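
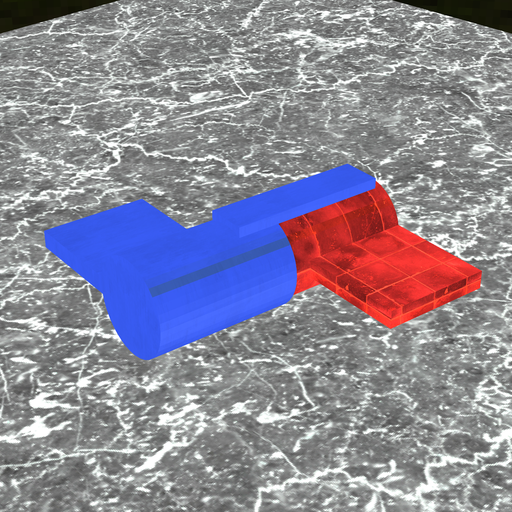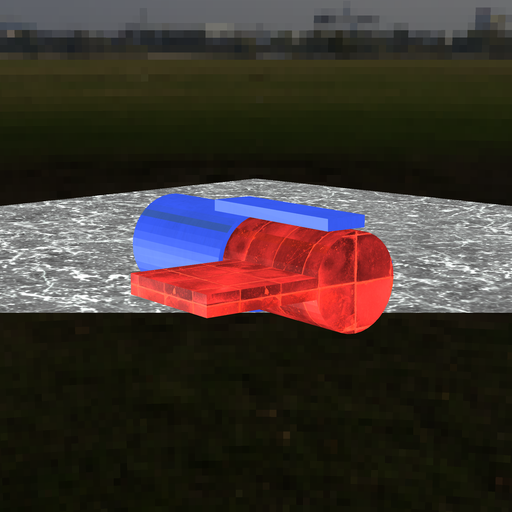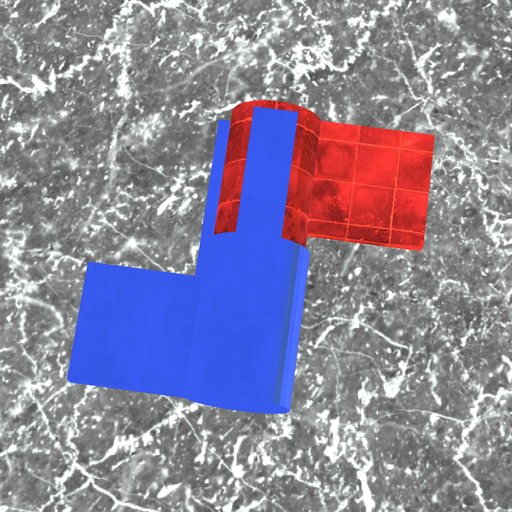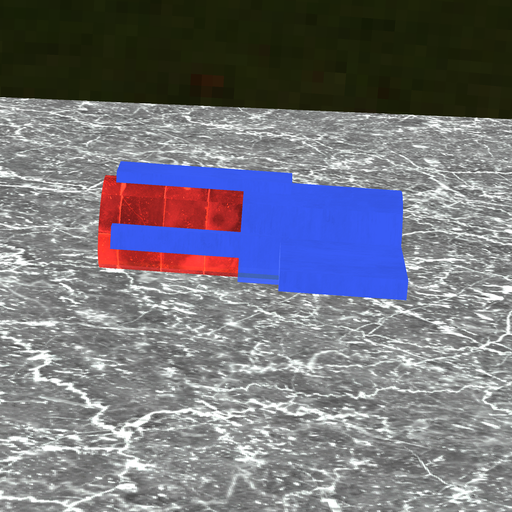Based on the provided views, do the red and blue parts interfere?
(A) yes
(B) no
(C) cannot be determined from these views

(A) yes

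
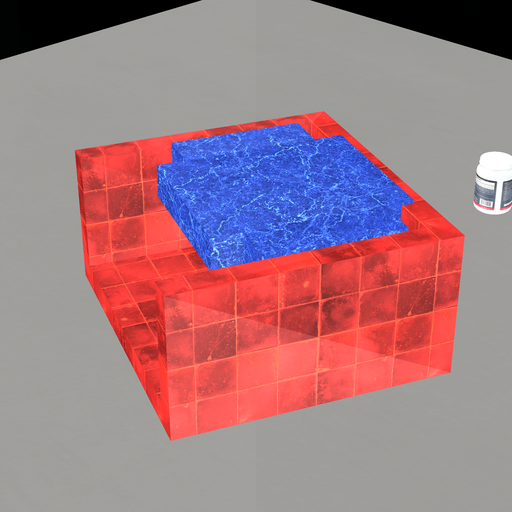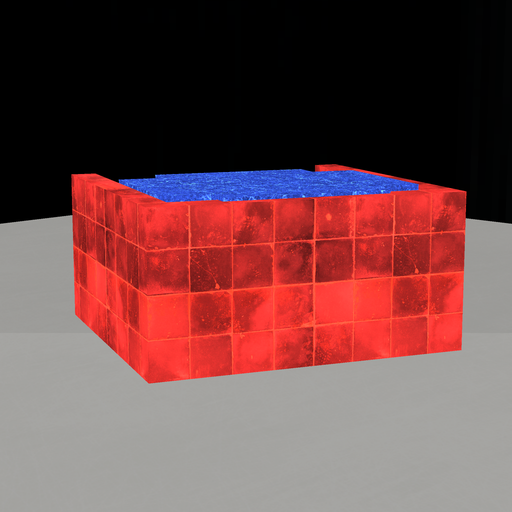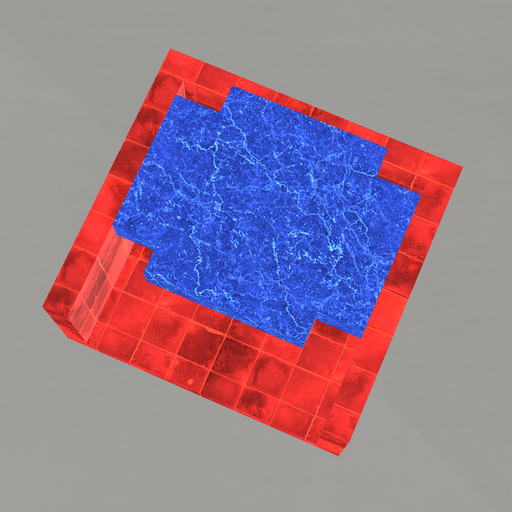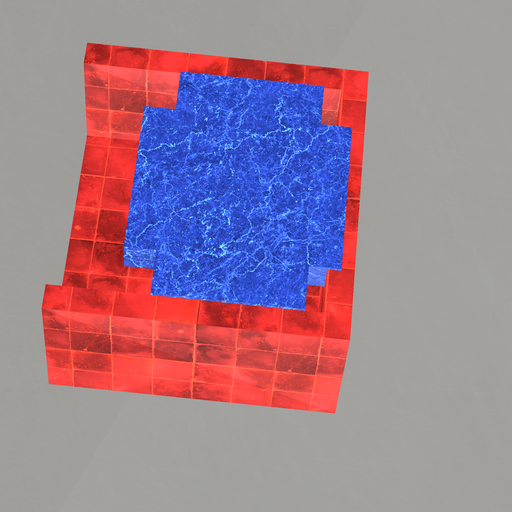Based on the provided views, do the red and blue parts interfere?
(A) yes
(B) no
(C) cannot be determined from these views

(A) yes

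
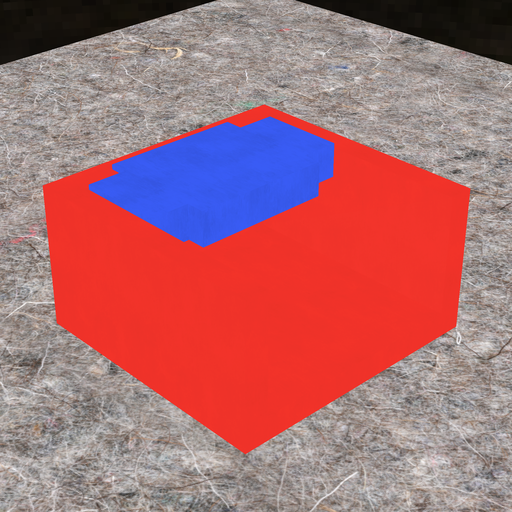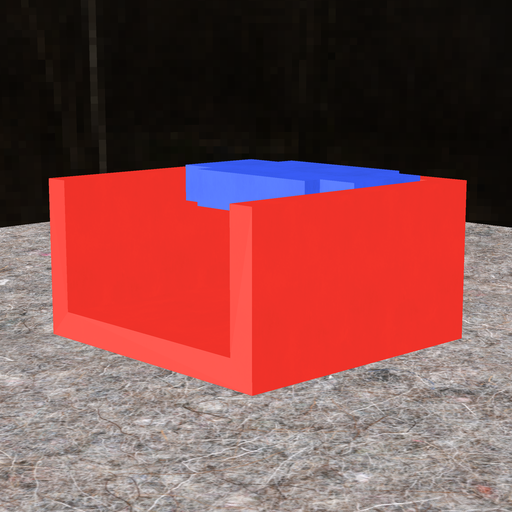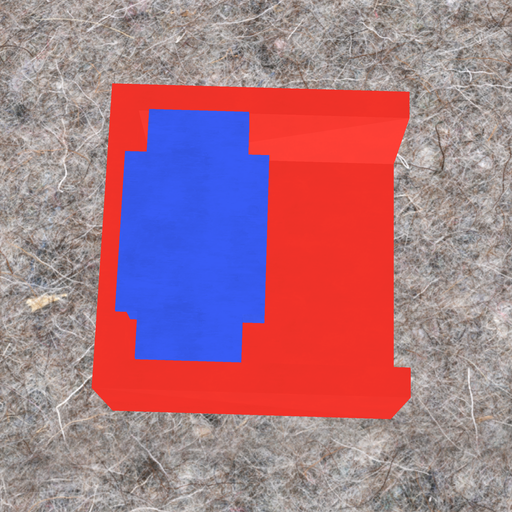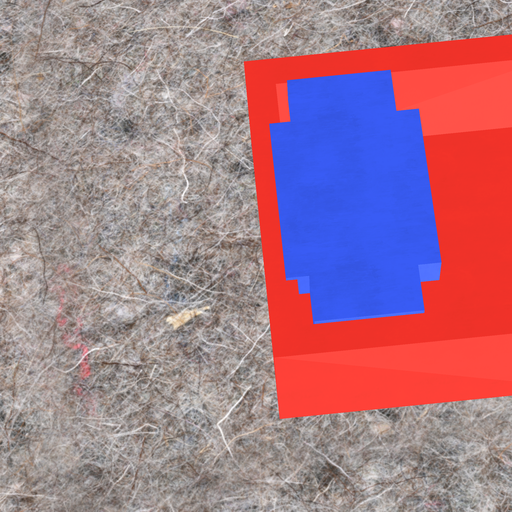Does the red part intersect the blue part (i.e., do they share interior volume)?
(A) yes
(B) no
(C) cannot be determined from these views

(A) yes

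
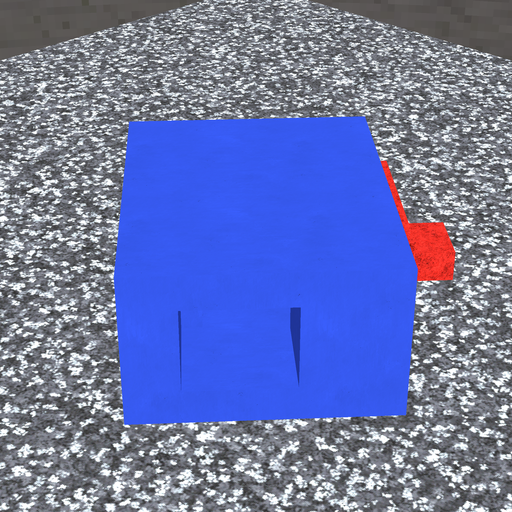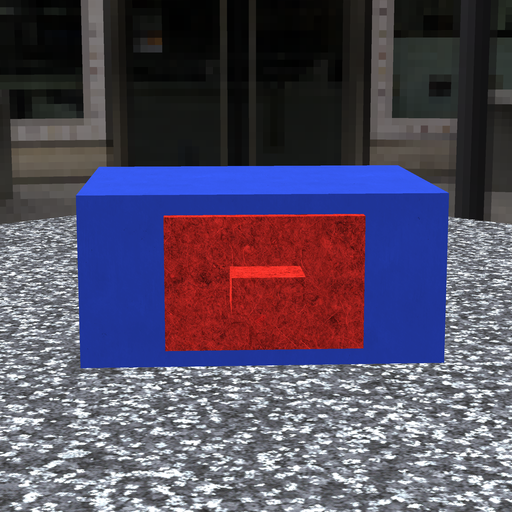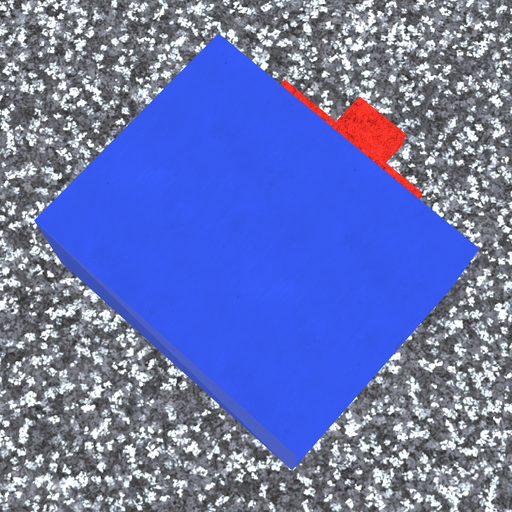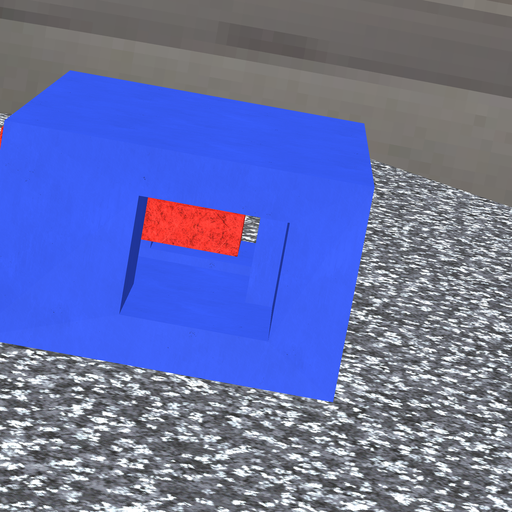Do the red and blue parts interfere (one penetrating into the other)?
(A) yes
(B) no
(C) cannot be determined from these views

(B) no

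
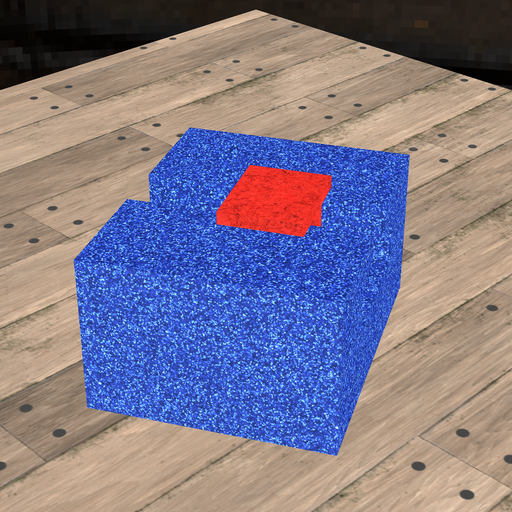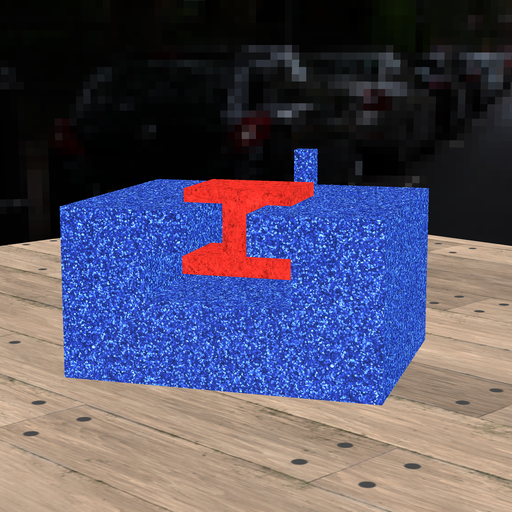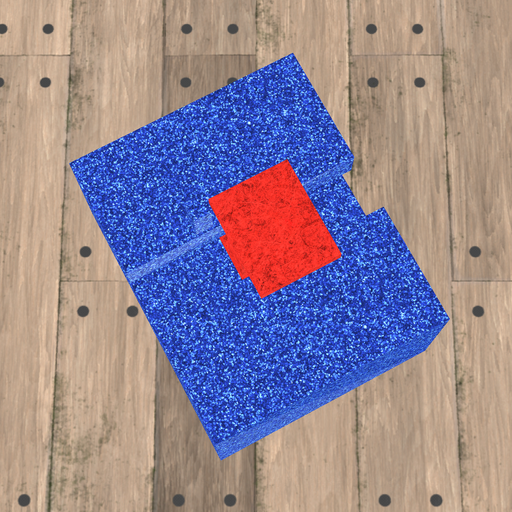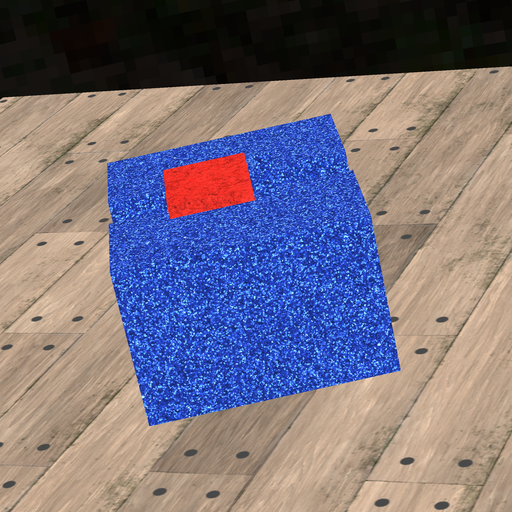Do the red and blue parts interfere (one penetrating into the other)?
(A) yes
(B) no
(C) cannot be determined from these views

(B) no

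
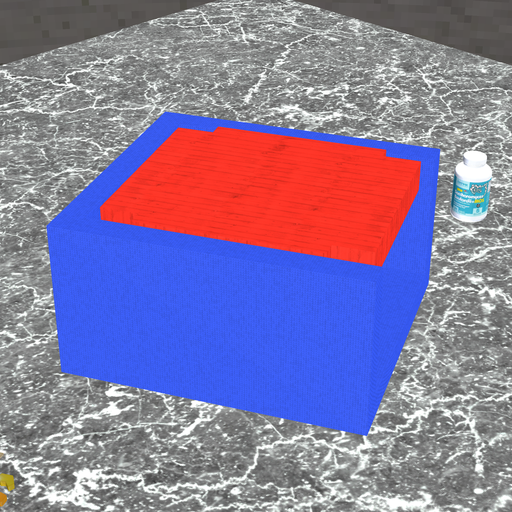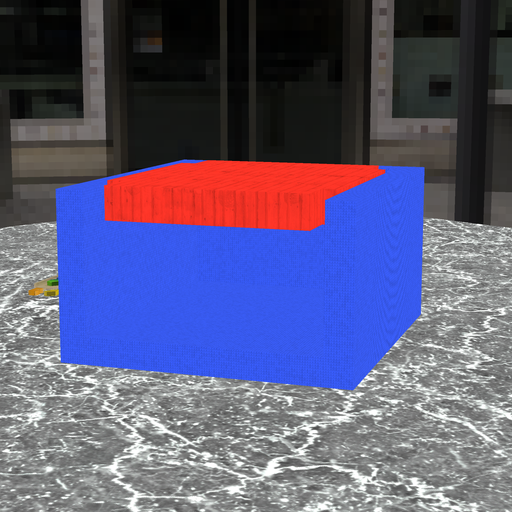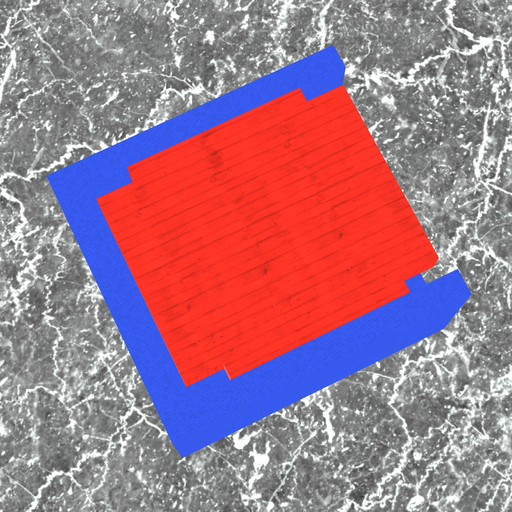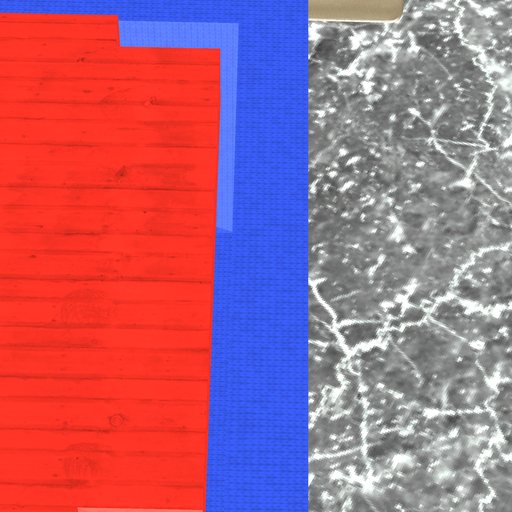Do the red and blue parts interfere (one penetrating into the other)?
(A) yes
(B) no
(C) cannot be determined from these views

(B) no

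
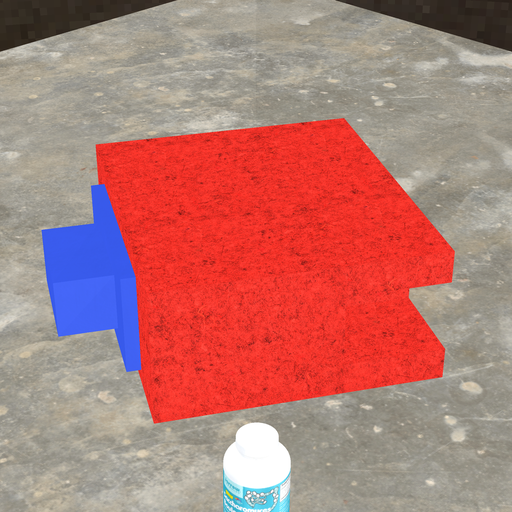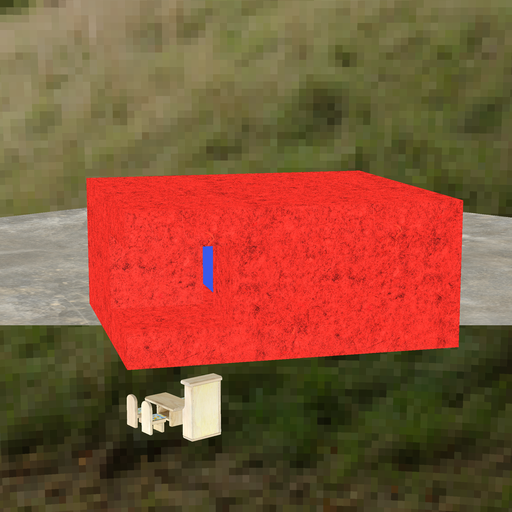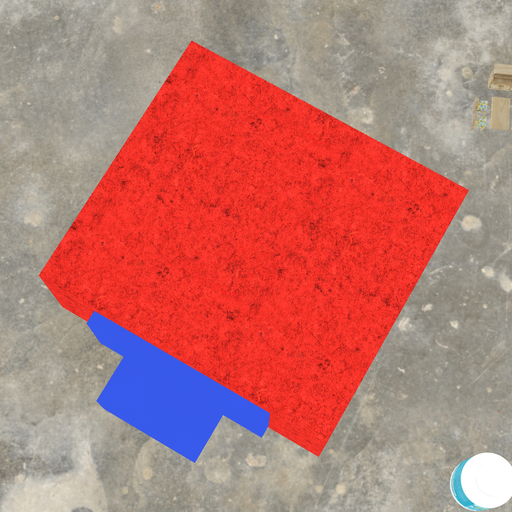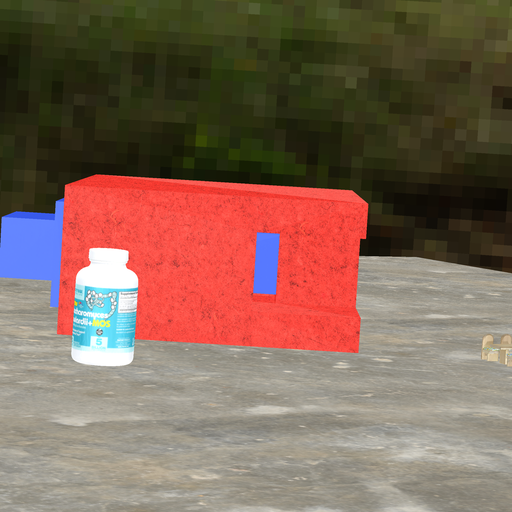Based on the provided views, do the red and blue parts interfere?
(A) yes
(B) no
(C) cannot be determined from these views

(A) yes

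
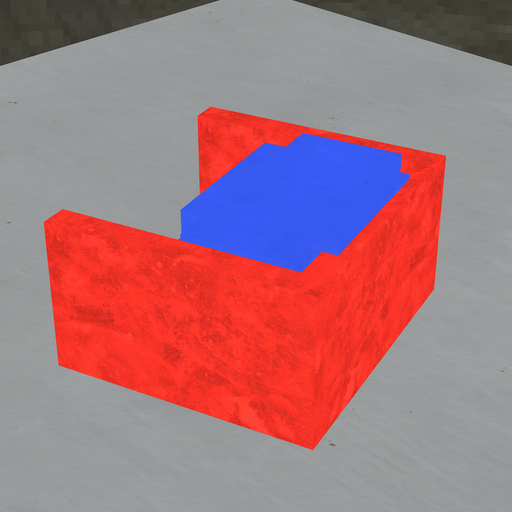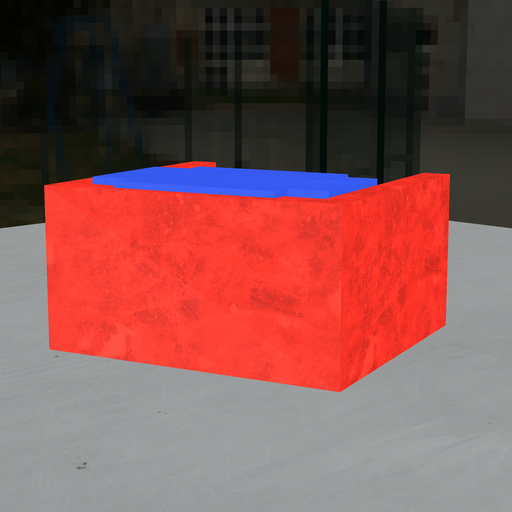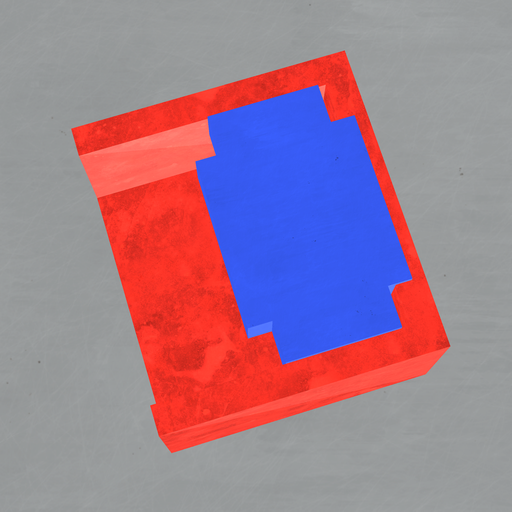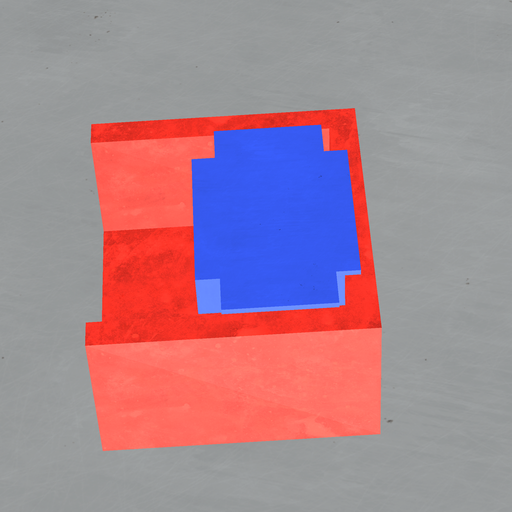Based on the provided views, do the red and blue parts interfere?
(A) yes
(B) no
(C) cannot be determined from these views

(A) yes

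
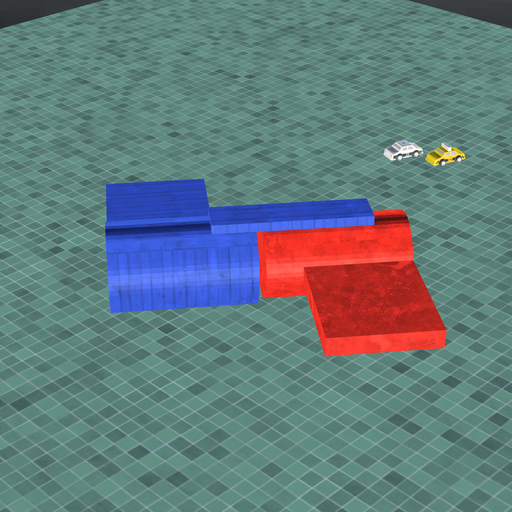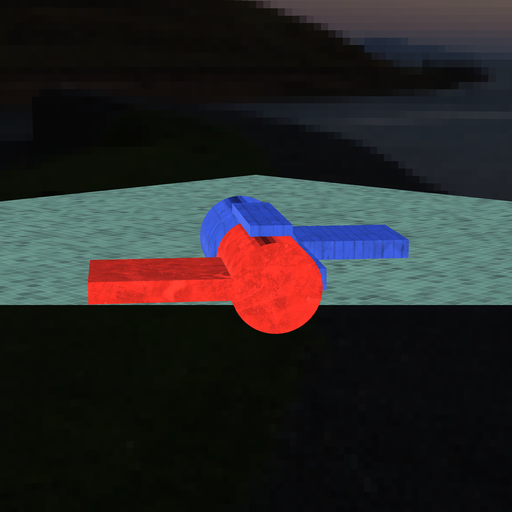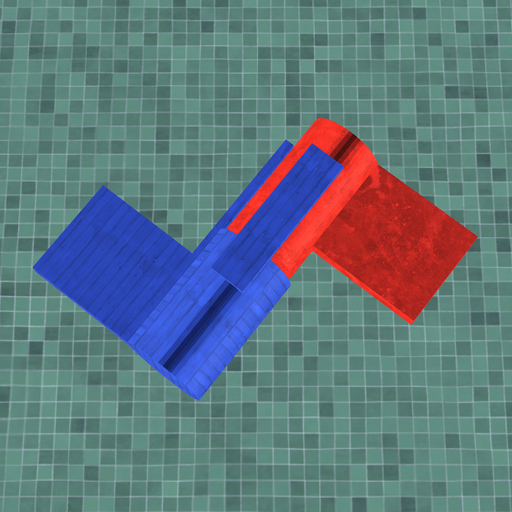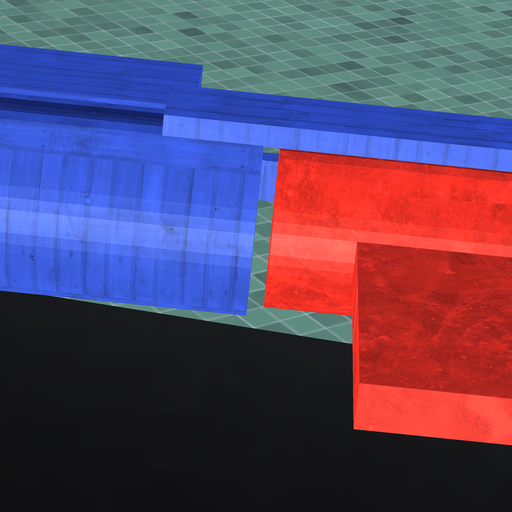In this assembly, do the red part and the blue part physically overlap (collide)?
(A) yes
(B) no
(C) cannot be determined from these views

(B) no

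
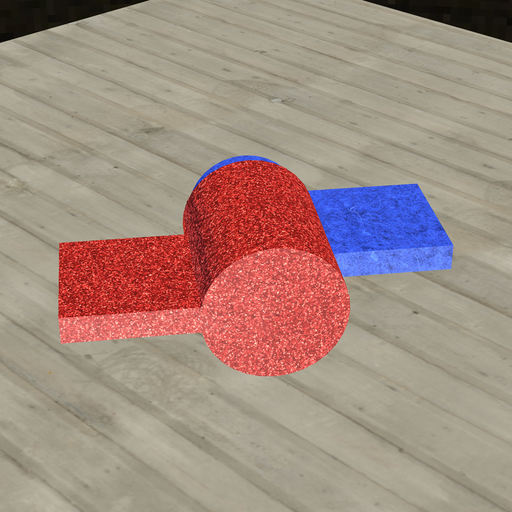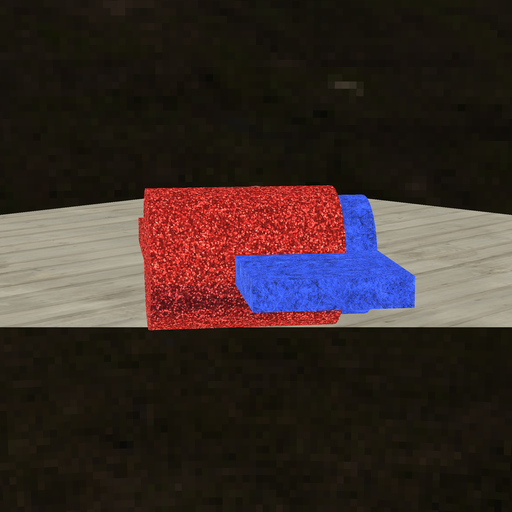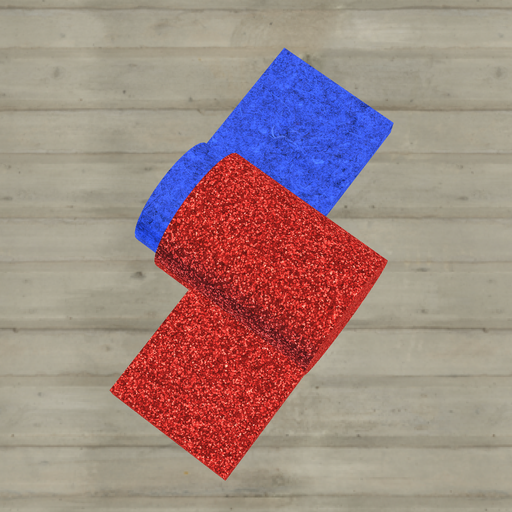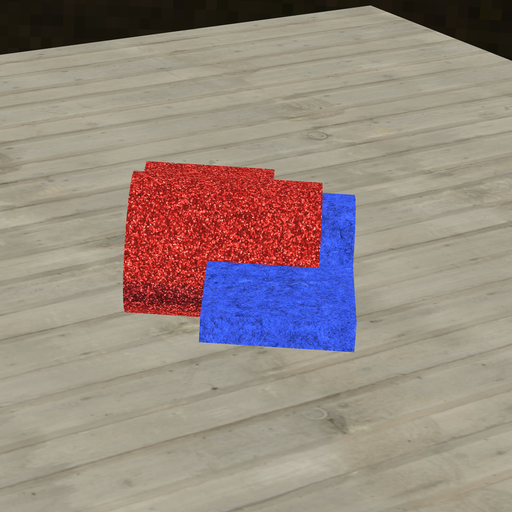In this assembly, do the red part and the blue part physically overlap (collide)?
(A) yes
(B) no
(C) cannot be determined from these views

(A) yes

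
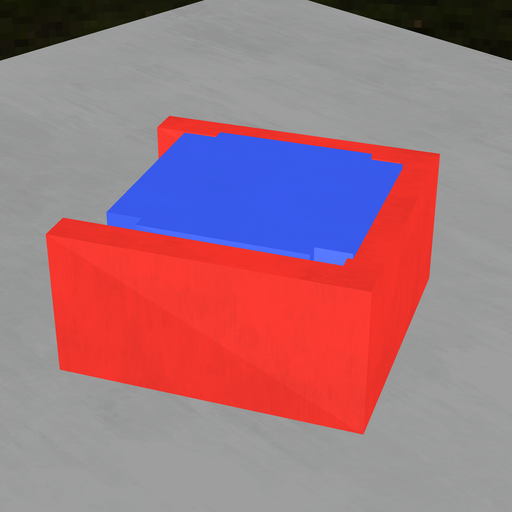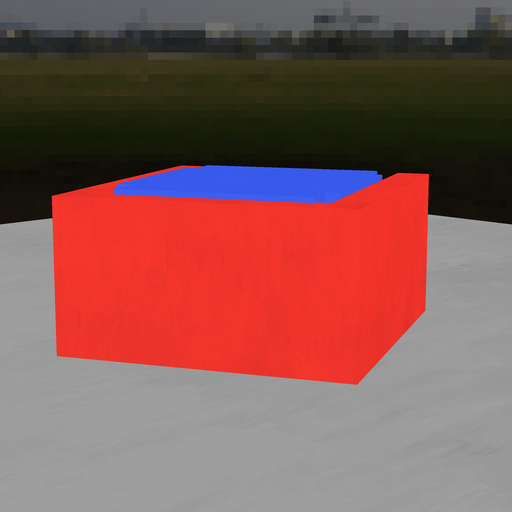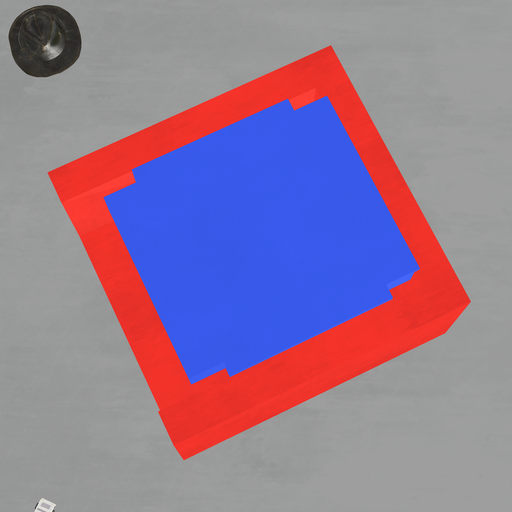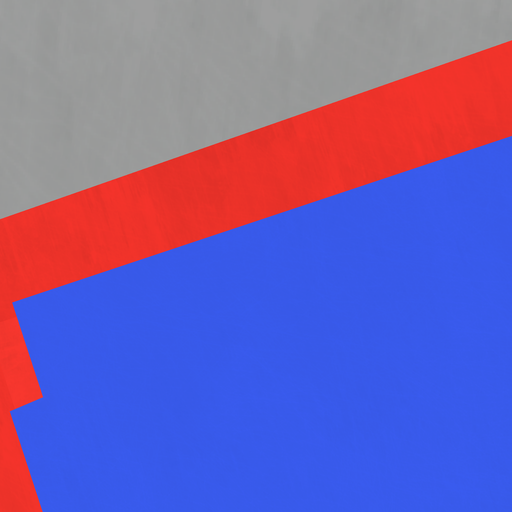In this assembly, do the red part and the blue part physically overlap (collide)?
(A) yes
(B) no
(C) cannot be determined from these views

(A) yes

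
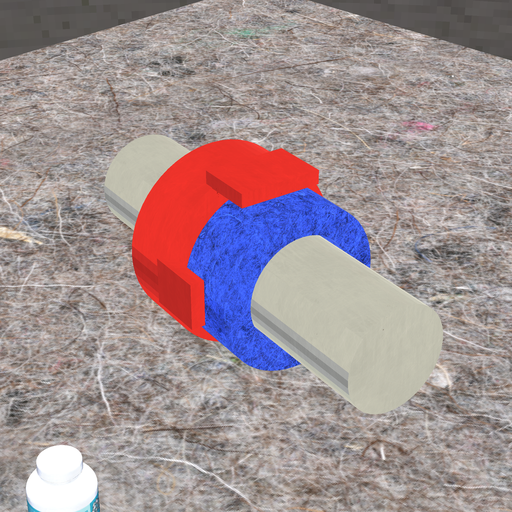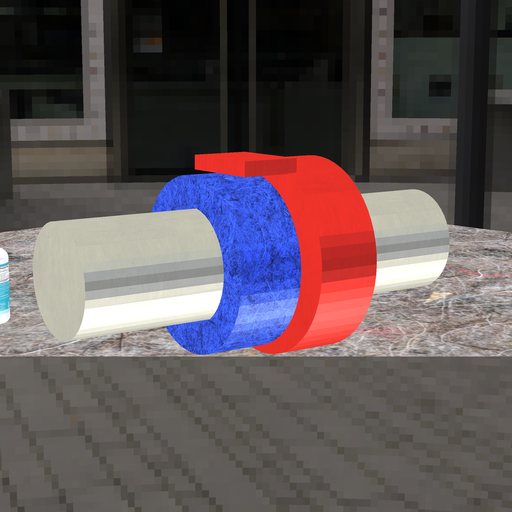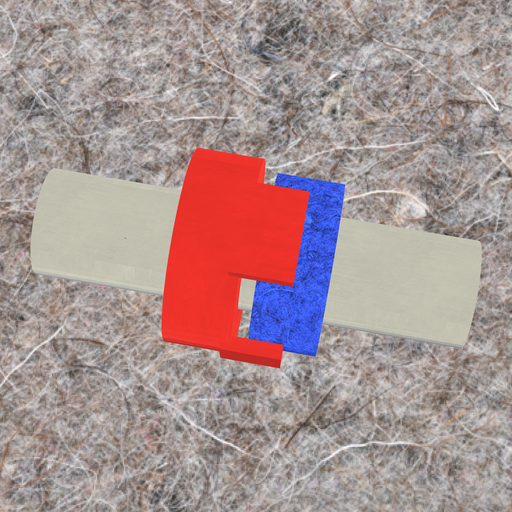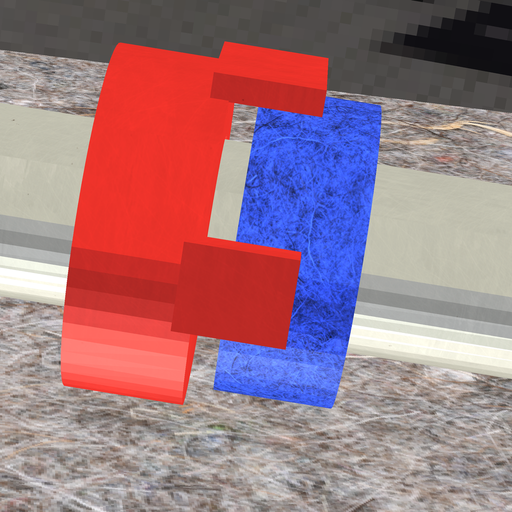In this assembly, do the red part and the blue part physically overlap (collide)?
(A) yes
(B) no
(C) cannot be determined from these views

(B) no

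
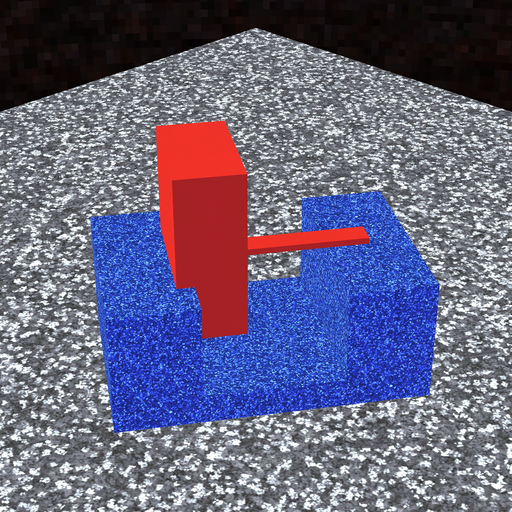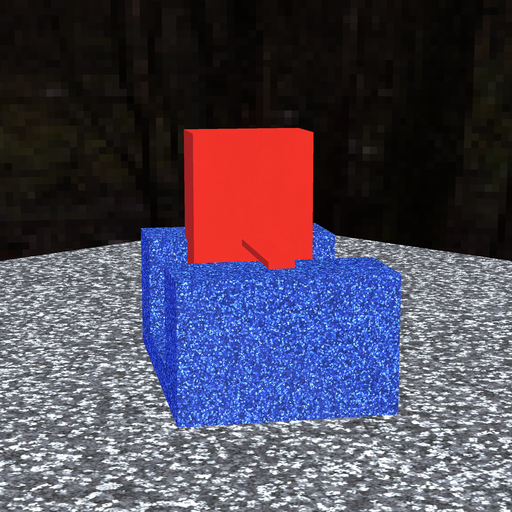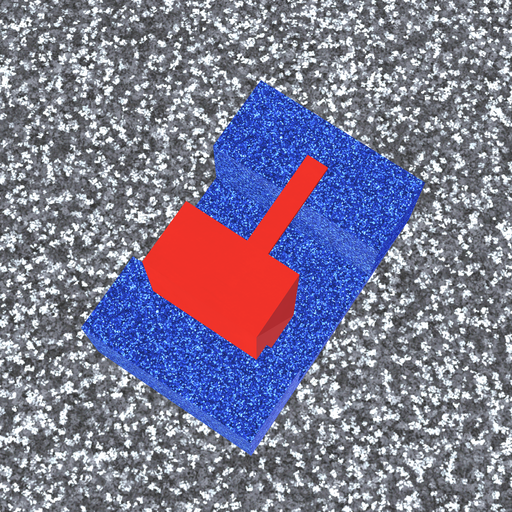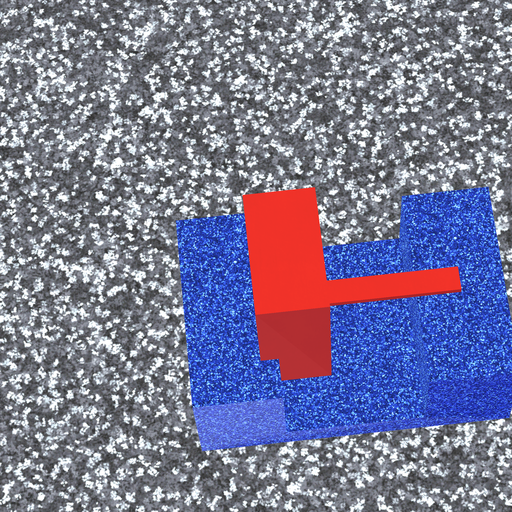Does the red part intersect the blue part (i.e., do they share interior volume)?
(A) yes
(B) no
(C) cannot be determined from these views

(A) yes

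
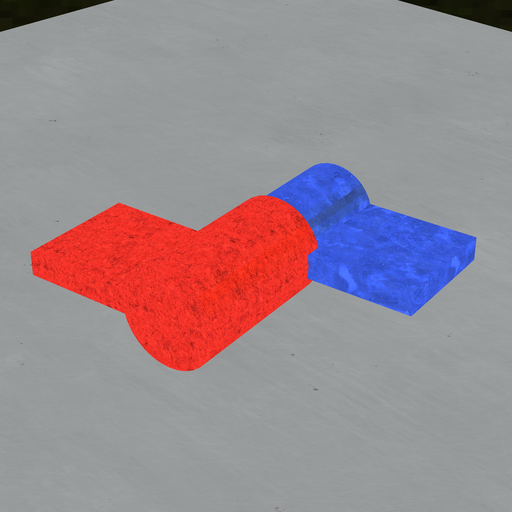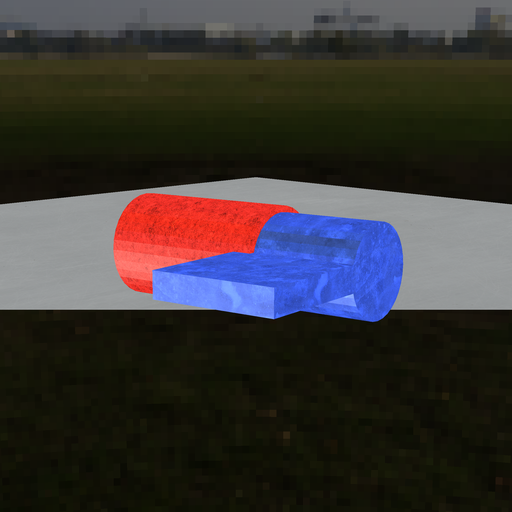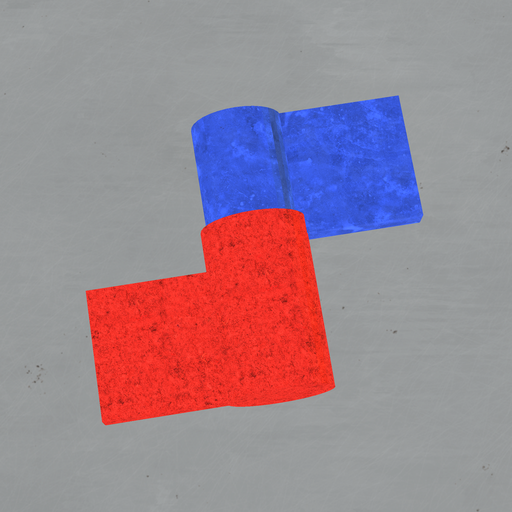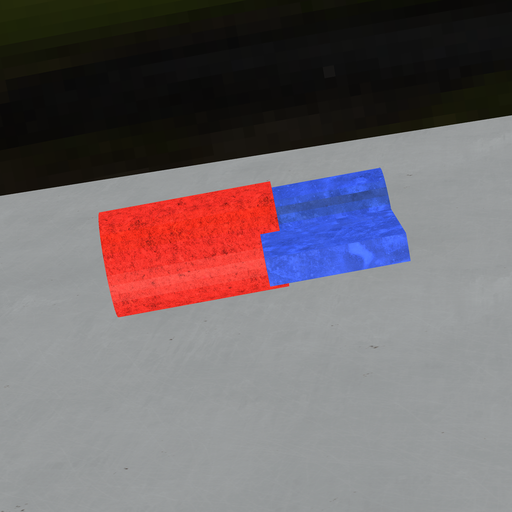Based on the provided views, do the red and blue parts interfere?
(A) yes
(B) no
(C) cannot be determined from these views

(A) yes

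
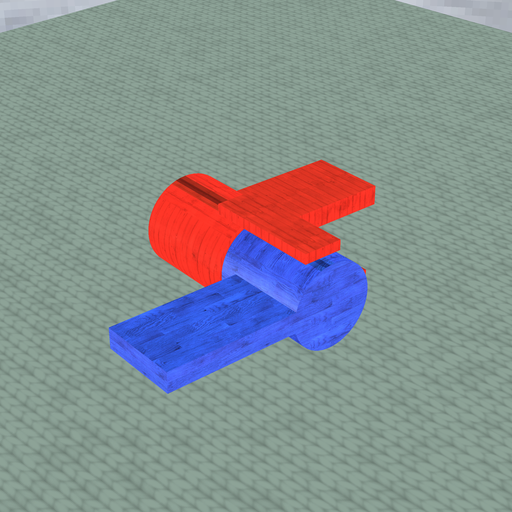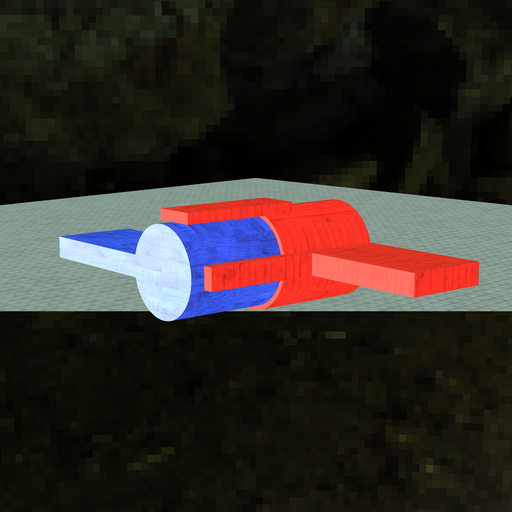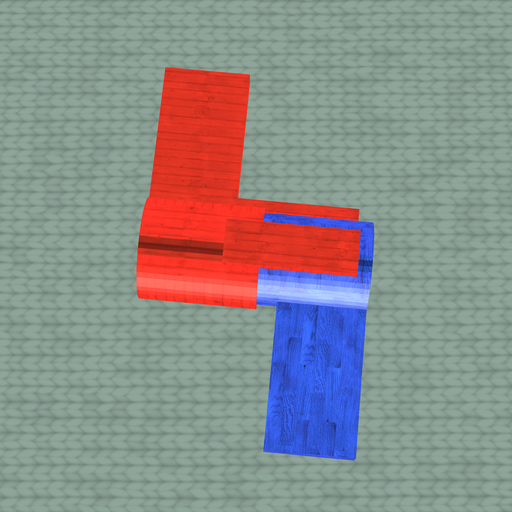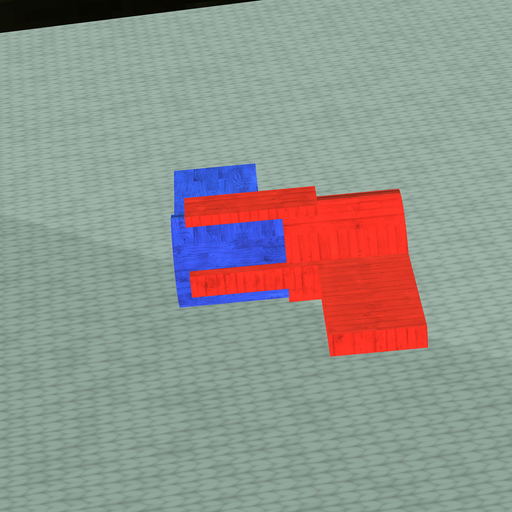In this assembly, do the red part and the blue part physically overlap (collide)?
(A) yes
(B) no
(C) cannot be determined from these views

(A) yes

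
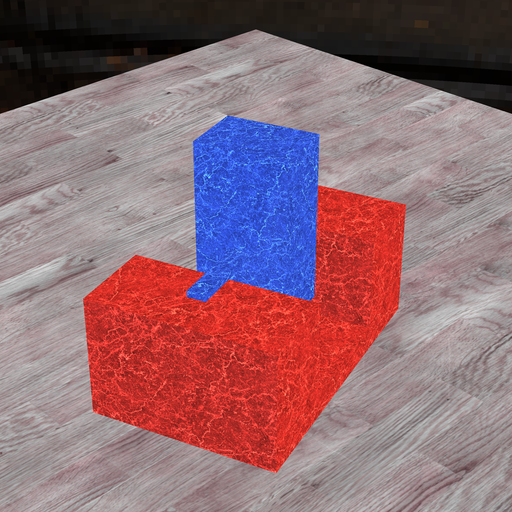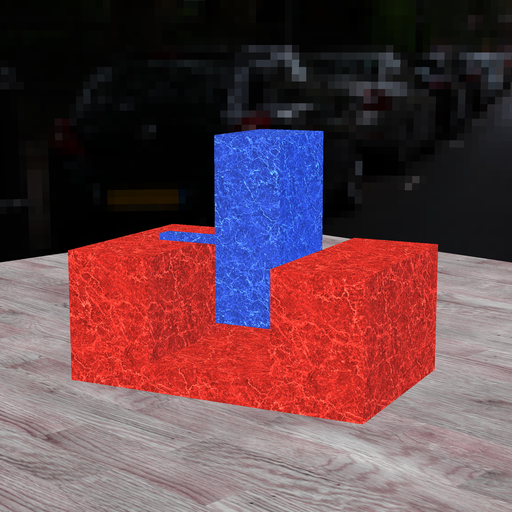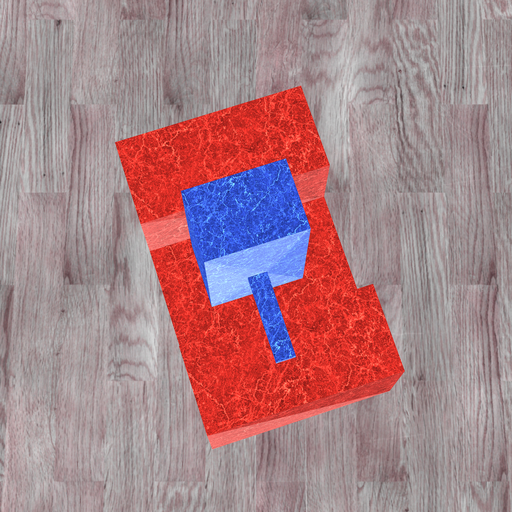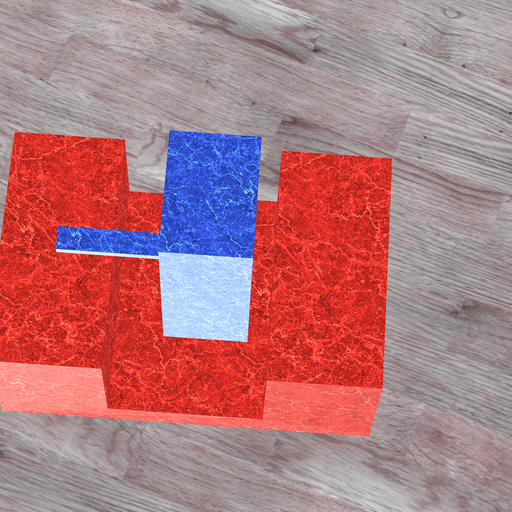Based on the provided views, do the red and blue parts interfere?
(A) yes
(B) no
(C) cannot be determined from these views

(B) no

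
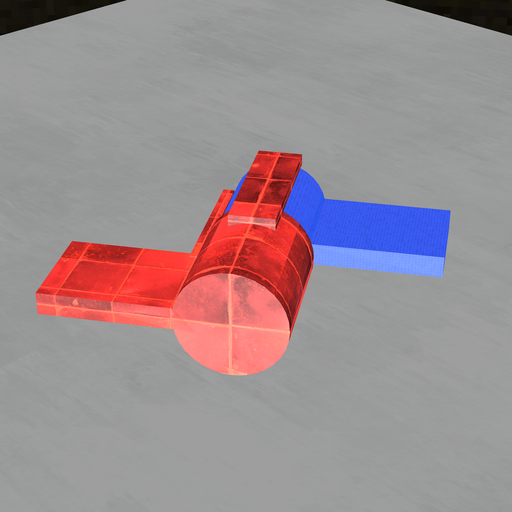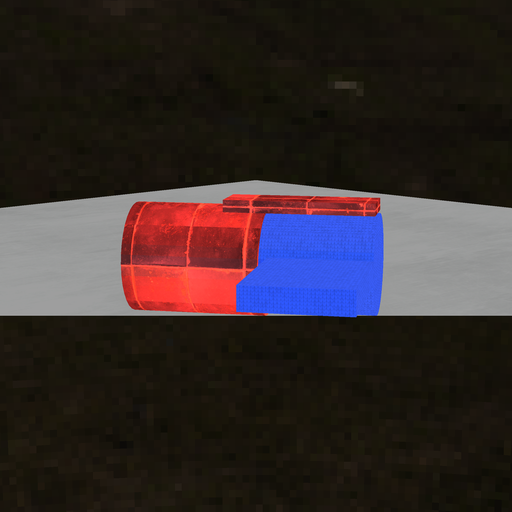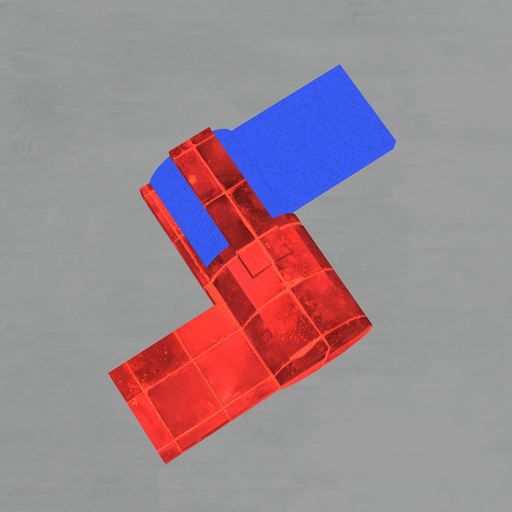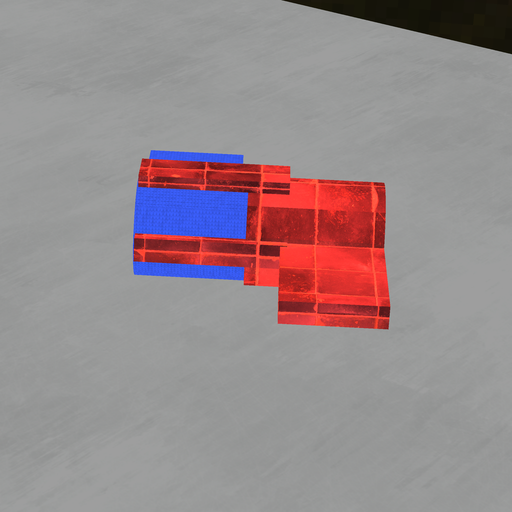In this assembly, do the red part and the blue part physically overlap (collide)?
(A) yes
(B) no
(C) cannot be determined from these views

(A) yes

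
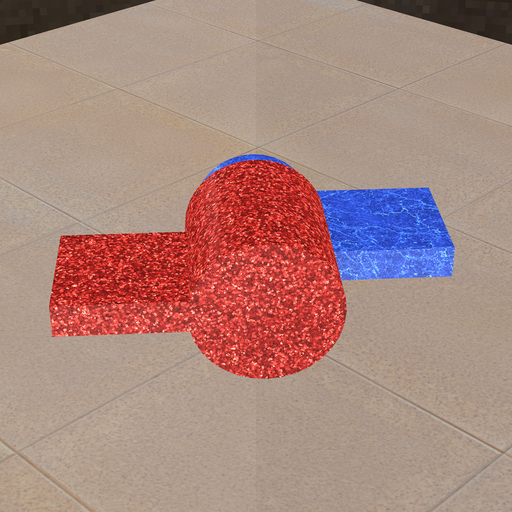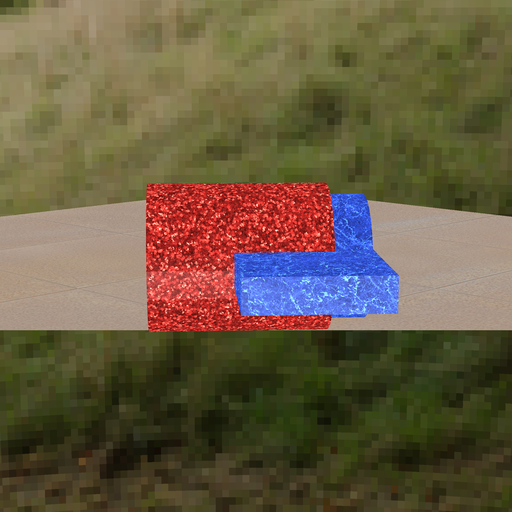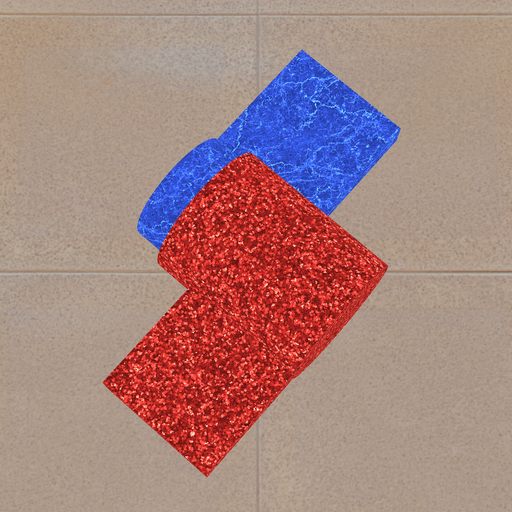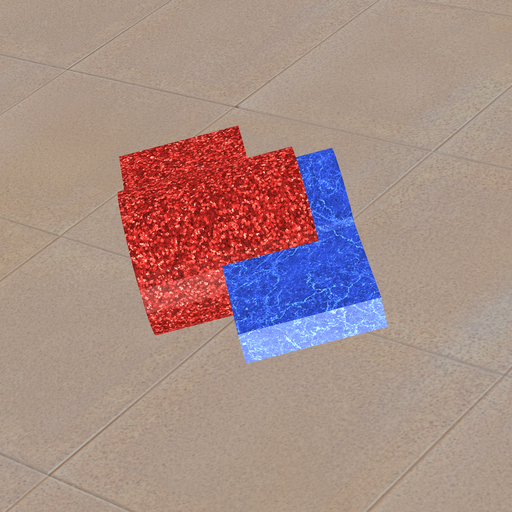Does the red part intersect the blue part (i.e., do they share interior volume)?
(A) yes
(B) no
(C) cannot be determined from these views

(A) yes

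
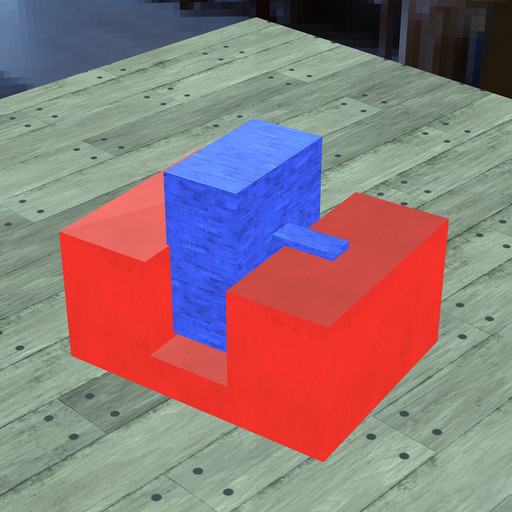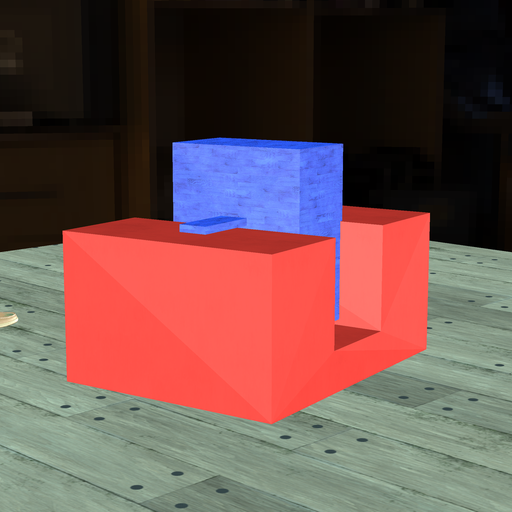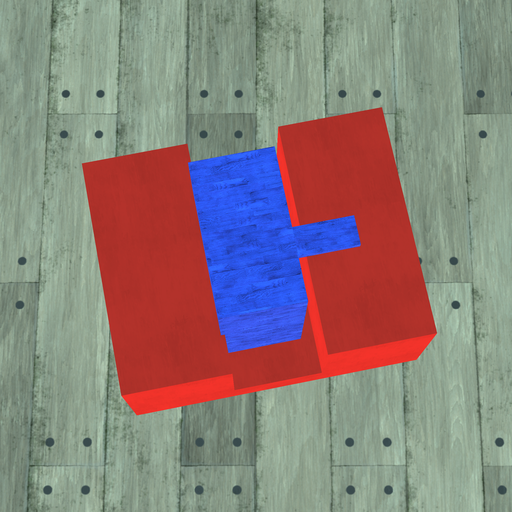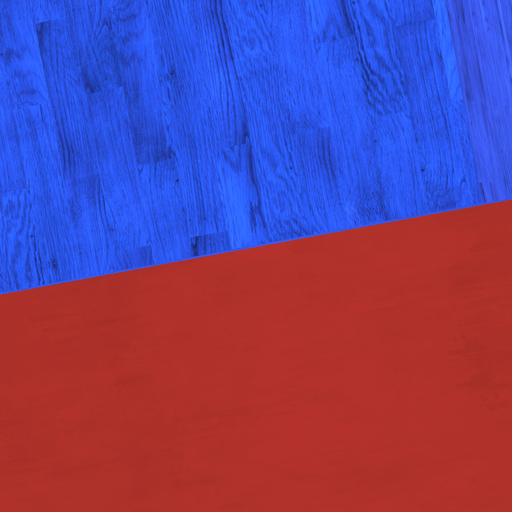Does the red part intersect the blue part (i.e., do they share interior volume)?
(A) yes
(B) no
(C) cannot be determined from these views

(A) yes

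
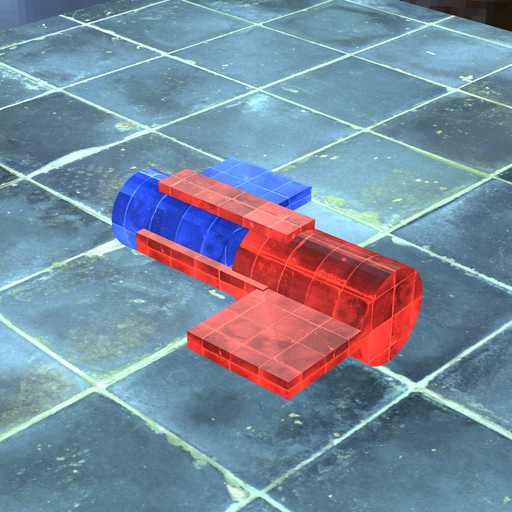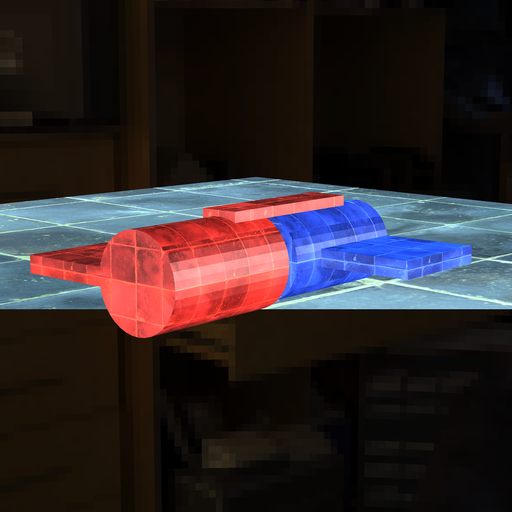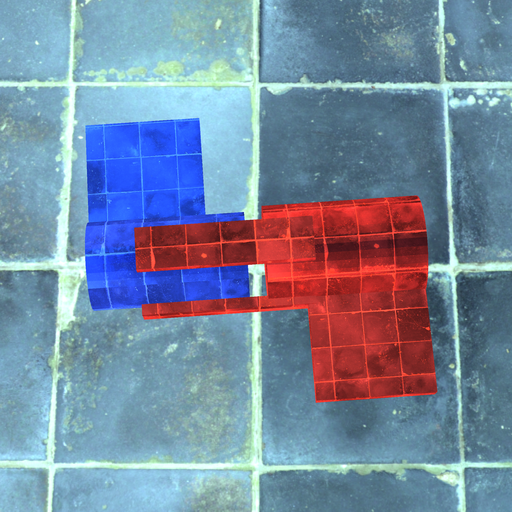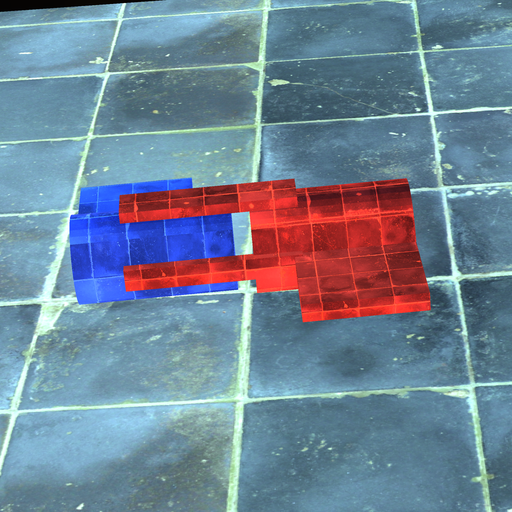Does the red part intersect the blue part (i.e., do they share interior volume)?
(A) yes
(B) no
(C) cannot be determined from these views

(B) no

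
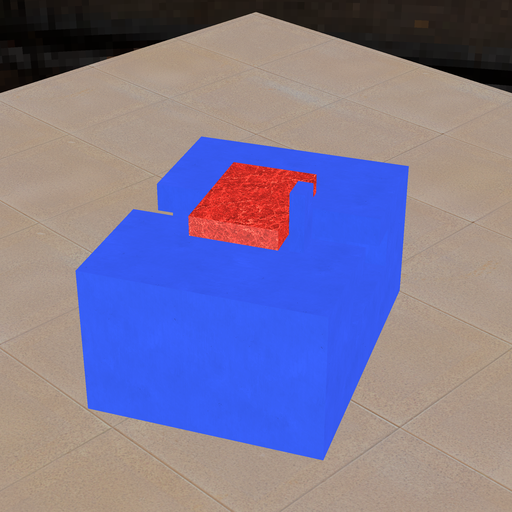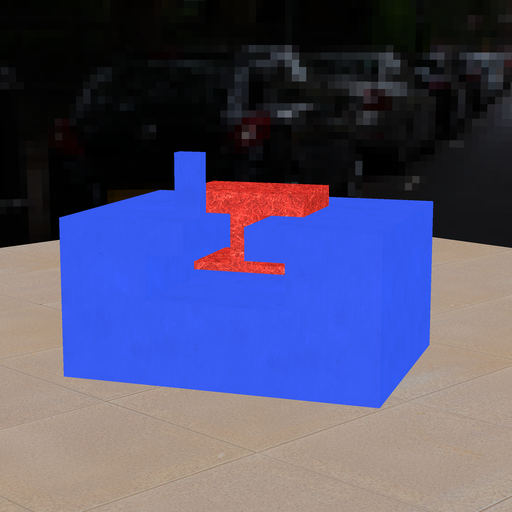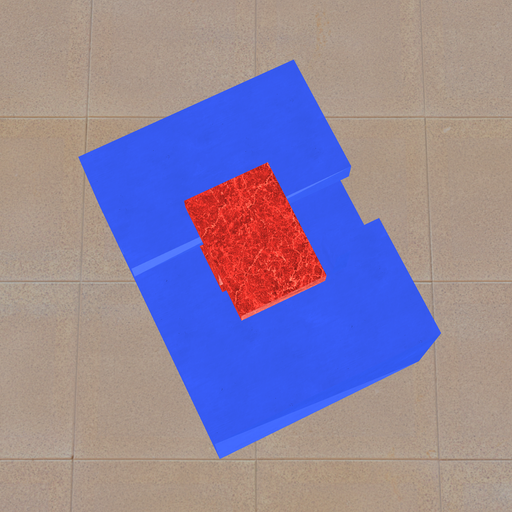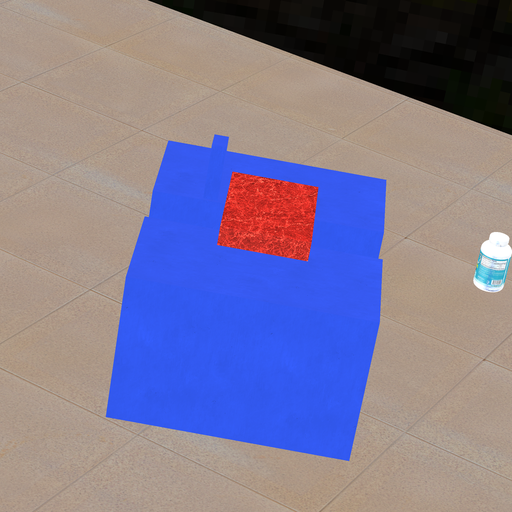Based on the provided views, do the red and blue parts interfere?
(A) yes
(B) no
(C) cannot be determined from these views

(B) no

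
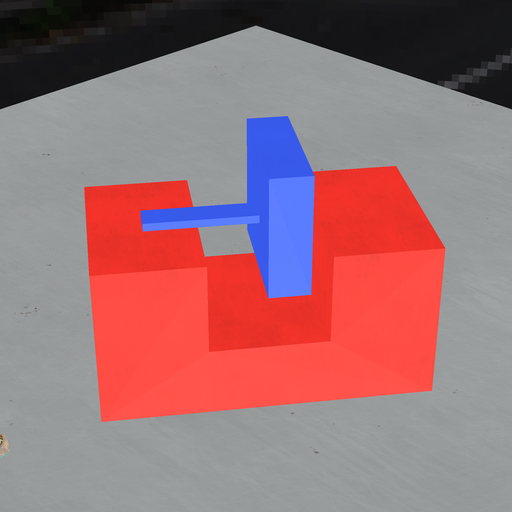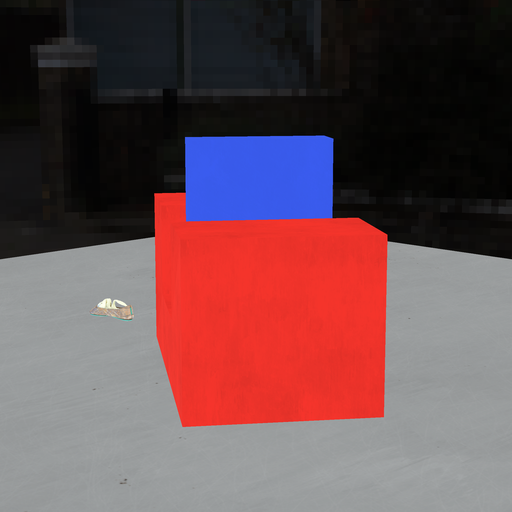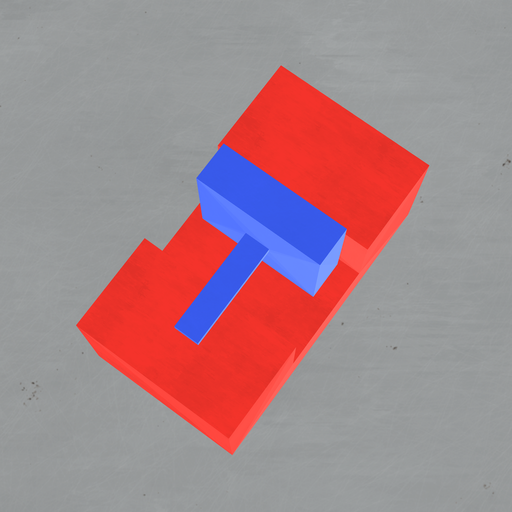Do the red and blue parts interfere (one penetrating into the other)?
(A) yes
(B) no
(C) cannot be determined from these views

(B) no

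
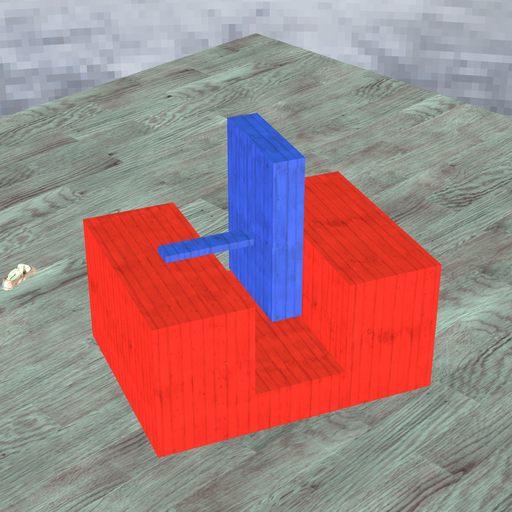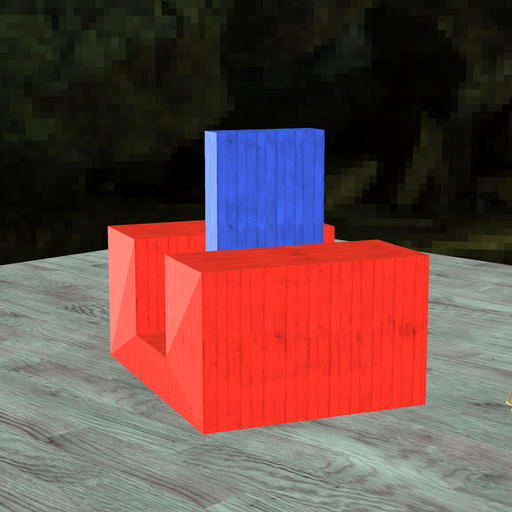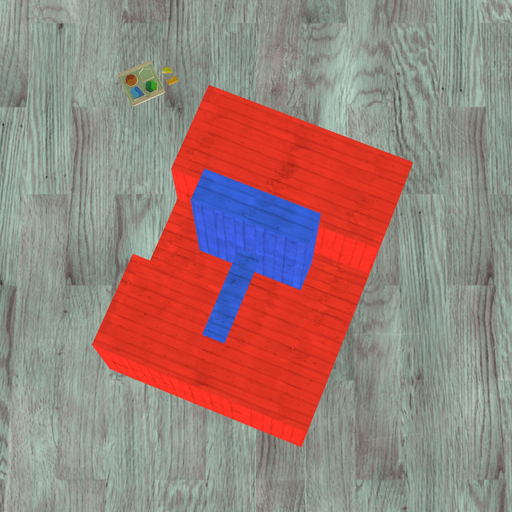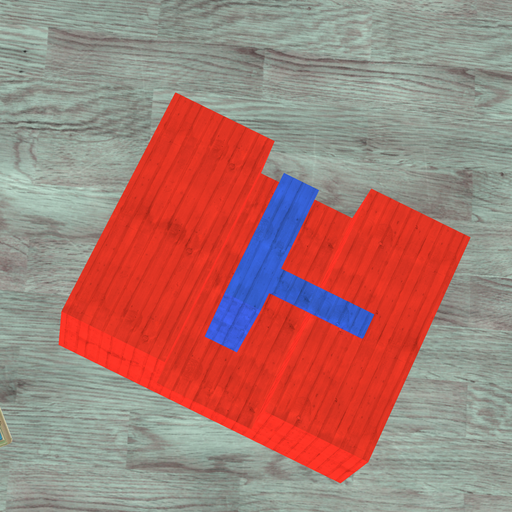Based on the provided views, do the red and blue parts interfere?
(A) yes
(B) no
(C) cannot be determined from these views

(B) no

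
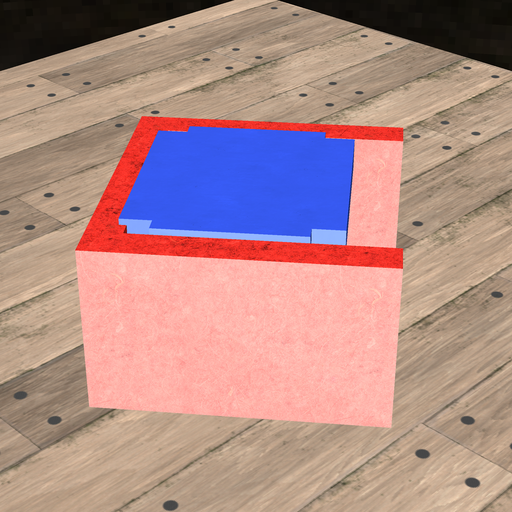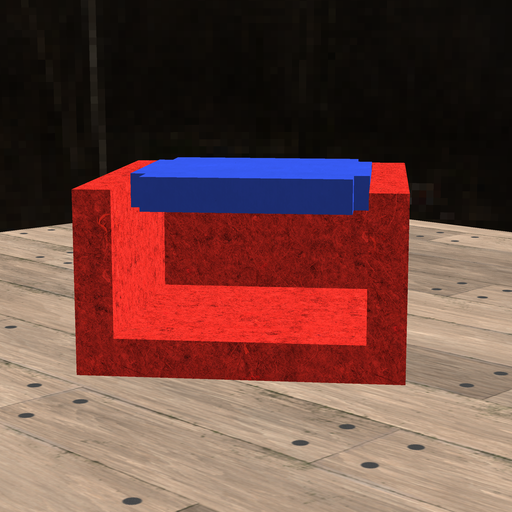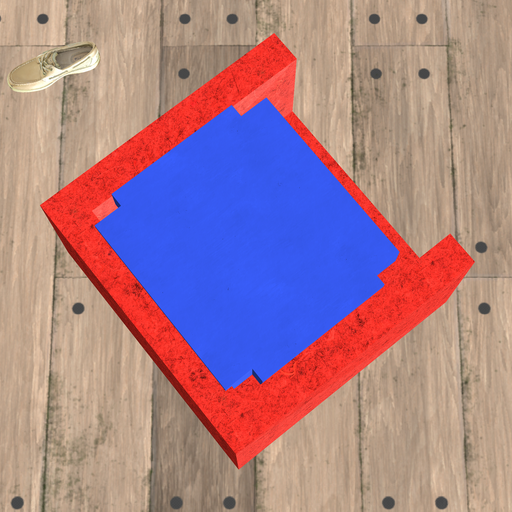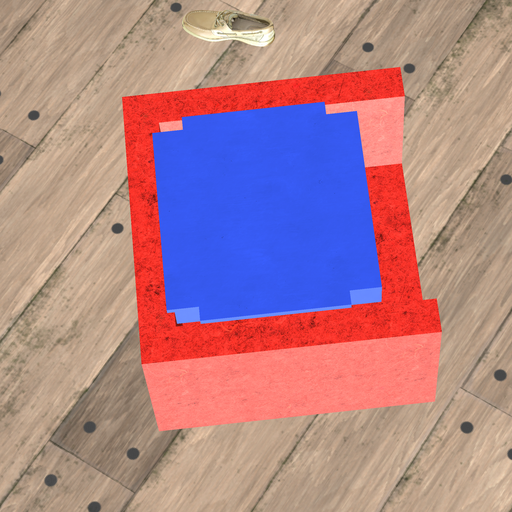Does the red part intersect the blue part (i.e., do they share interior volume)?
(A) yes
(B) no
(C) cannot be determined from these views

(A) yes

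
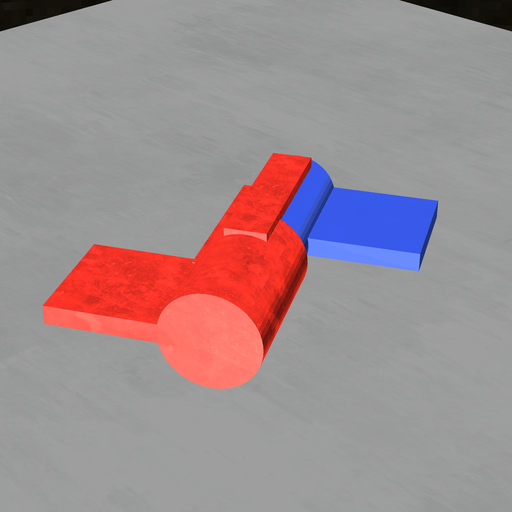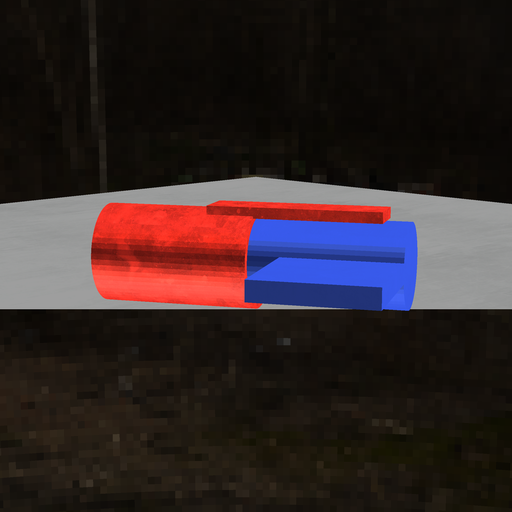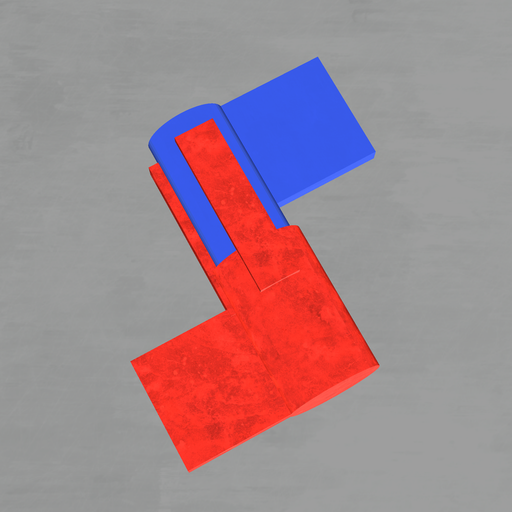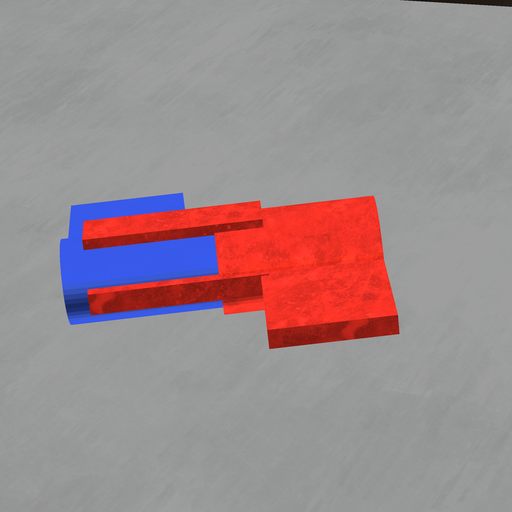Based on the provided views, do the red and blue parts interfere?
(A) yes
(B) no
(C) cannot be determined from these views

(A) yes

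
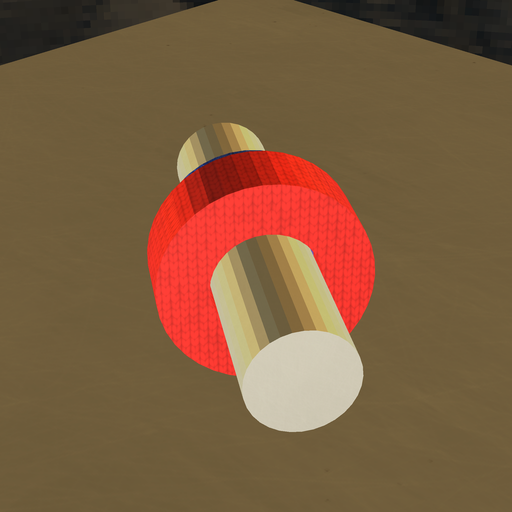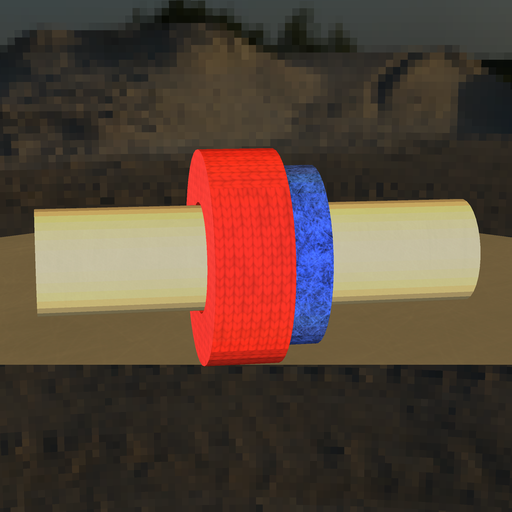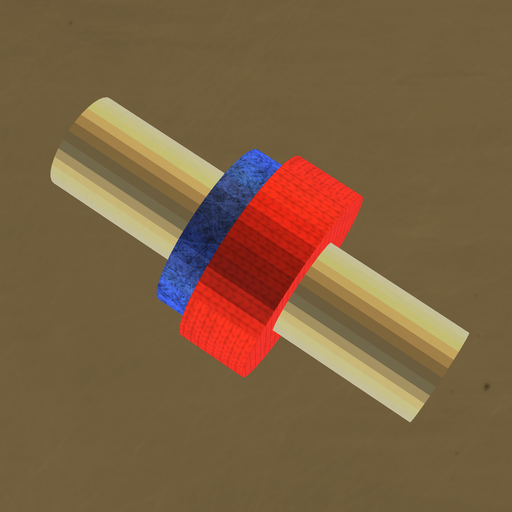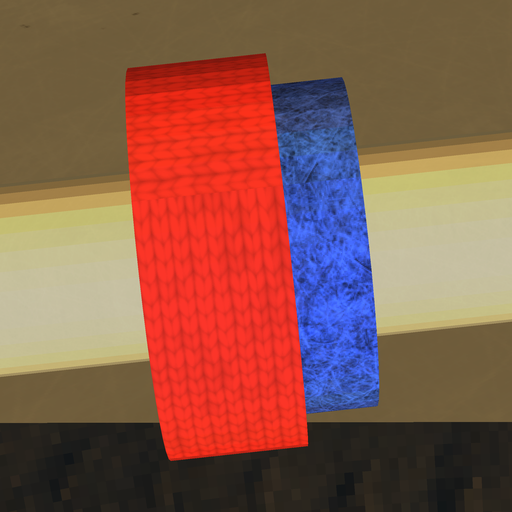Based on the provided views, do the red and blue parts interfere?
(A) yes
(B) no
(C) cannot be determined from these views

(A) yes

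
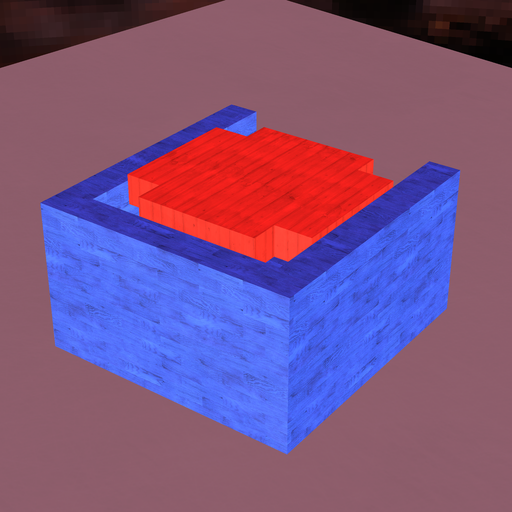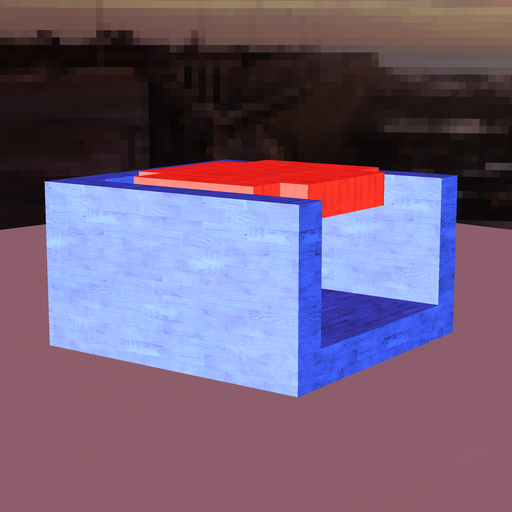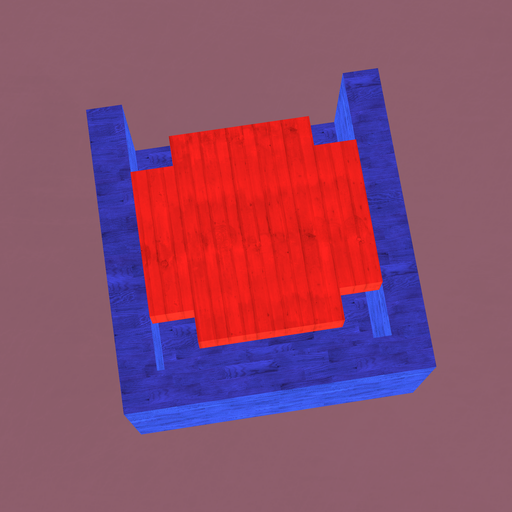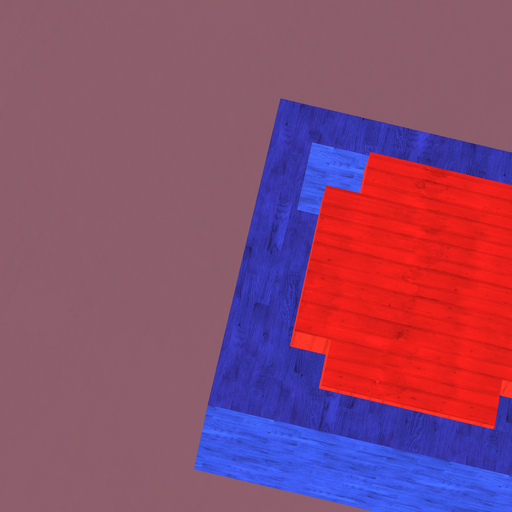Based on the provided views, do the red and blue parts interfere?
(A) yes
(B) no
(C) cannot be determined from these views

(B) no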